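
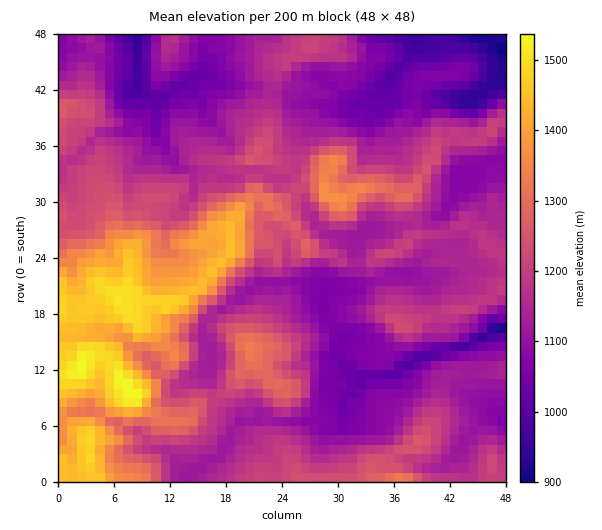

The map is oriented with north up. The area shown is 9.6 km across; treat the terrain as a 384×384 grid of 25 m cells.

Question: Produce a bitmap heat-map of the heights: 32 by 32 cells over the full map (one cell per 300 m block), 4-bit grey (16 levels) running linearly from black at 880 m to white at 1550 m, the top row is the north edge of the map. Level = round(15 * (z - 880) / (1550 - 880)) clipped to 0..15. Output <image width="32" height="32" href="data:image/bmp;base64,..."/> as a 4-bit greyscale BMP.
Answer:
<image width="32" height="32" href="data:image/bmp;base64,Qk12AgAAAAAAAHYAAAAoAAAAIAAAACAAAAABAAQAAAAAAAACAAATCwAAEwsAABAAAAAAAAAAAAAAABEREQAiIiIAMzMzAERERABVVVUAZmZmAHd3dwCIiIgAmZmZAKqqqgC7u7sAzMzMAN3d3QDu7u4A////AN3cuqdVZnd3iIiImZh2Znfd26mHZlVnd4dneIh3ZlZ3vduYdmZmZmd2VWZ3iIZVdr3cqIiYdlZmZlREVWiHZVW7uqqqqYdlVVVEREVXd2VUuqzeuYmHZmeGRERFVmZlVd3N79l3d4eJmERDREVWVVXu3e25dmaJmYdUQzM0VmVW7u7bmadmiqiGVDREM0VVVt7tyqqoZoqphlRERFQzM0TczLzLp2eZmHZUREV3ZlMi3d3e3KlneIdlREVnh3dlQ93d7t3bhmZmZURVZ3dnd2Xd3u7d3cllVVVERFZmVmZ3zN3dzMzbhlVUREVVVVVmZ7vMzbu7zbh4dlZmdlVmZmaqu826q7zaiHmHZXd2ZmZ3iZq7uavMypiIdlVWd2ZmdoiJmZiJvMqIl2d2VmZlZmaIiIiId5q7mYd6qGeHZVZmd4iHiIZ4mqmHm7qZmXVFVneId3d2ZmeHeKqZmYl1RFV3h3ZmVmd3d3erl3d3hlRFdndmVVZmaId3iZZmZ4dmVYdmVURmZWeHZmdmVmZ3d3aHdlREVVVnd2VVVERVZmZ3iIZDQ0VFZmZVVEQzREQzRoh1MjM0RFVmVVRDMzQyISNnZTI0M0RFZlVURDM0RDMhVmRCNVQ0RWd1VVRDM0REIVVVMkZlRFVnd3dlRDIjMyFFZDI2ZURVZnd3ZTMiIiER"/>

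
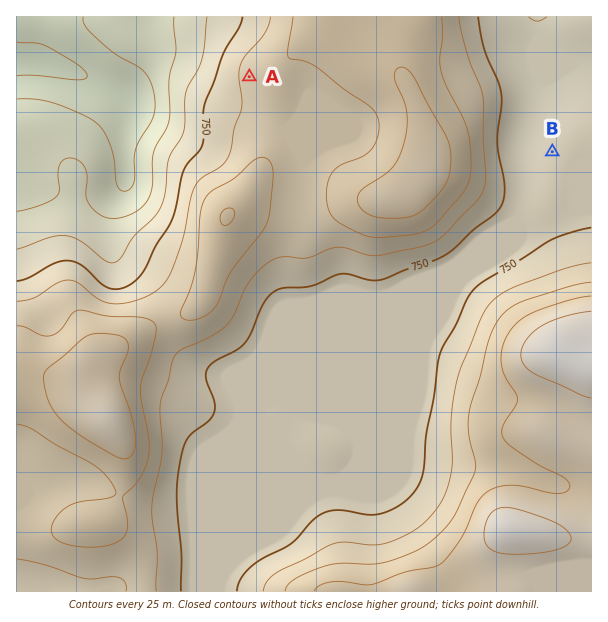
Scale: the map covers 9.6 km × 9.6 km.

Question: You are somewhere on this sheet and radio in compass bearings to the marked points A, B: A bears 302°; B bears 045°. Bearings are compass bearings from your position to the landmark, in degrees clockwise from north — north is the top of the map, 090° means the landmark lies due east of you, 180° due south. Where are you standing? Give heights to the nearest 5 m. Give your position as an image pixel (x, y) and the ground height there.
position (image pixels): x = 482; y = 222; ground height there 750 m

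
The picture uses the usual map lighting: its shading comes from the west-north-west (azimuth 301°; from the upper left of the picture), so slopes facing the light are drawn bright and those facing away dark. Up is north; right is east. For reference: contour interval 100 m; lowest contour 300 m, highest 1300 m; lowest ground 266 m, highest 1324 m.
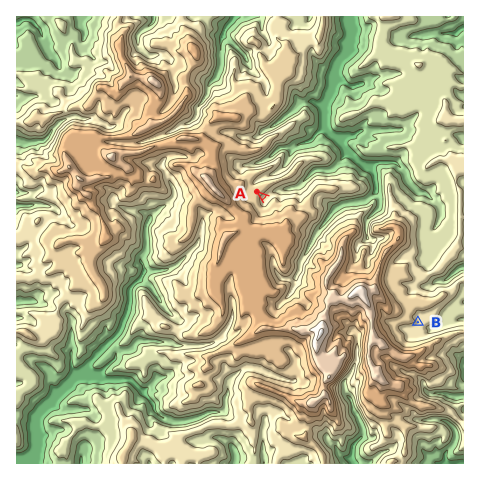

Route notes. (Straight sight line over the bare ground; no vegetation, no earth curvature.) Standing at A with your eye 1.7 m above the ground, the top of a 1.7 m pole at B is out of sight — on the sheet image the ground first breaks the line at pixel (274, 205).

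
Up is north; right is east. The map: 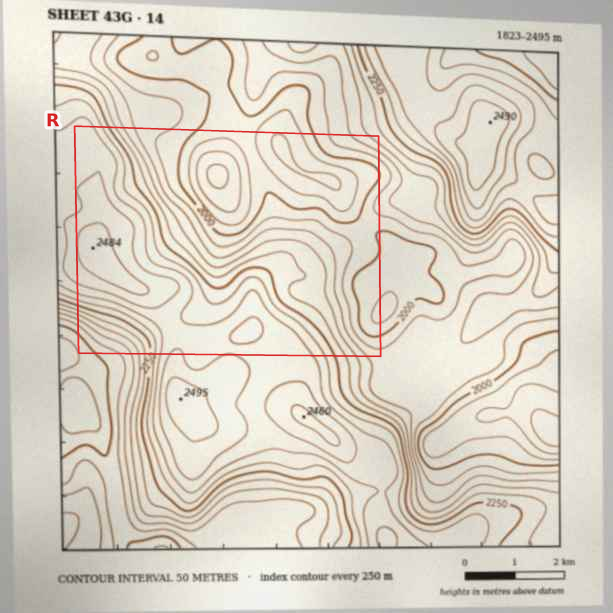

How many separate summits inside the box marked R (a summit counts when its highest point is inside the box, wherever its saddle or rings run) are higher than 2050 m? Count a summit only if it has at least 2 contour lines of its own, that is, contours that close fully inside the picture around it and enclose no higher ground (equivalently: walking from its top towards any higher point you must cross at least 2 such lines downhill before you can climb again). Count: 1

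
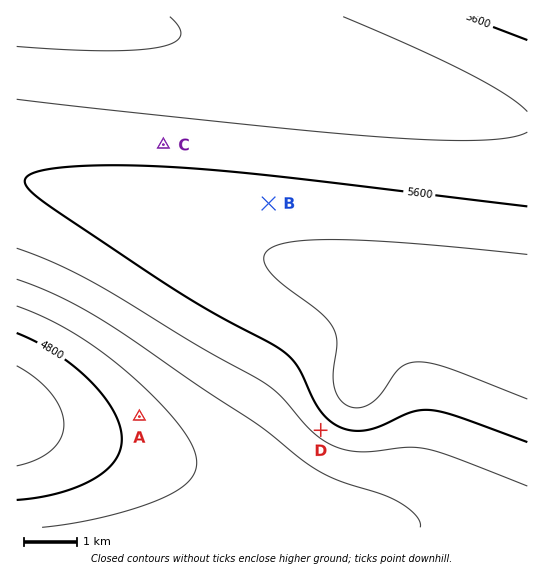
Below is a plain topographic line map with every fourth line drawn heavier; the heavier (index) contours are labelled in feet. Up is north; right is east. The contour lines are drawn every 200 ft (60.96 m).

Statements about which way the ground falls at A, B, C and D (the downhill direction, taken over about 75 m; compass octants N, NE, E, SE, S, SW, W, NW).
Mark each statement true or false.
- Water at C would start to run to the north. true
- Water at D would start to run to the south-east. false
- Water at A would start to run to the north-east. false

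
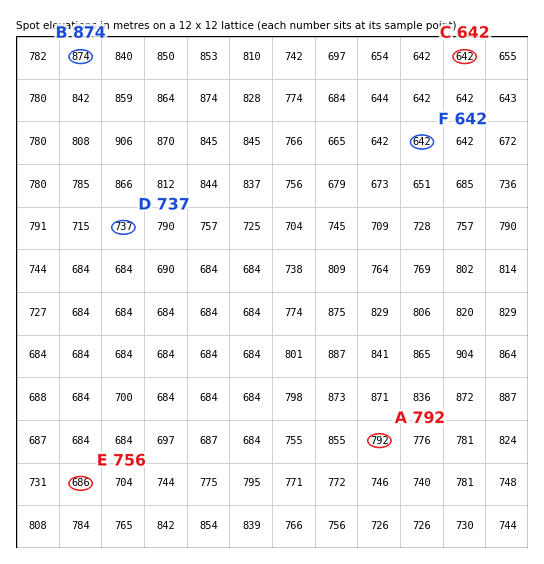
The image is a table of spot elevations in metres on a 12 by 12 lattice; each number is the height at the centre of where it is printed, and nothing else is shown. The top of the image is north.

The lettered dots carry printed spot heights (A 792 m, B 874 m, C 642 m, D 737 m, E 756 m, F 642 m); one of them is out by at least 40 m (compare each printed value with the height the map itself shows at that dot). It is E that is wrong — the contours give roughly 686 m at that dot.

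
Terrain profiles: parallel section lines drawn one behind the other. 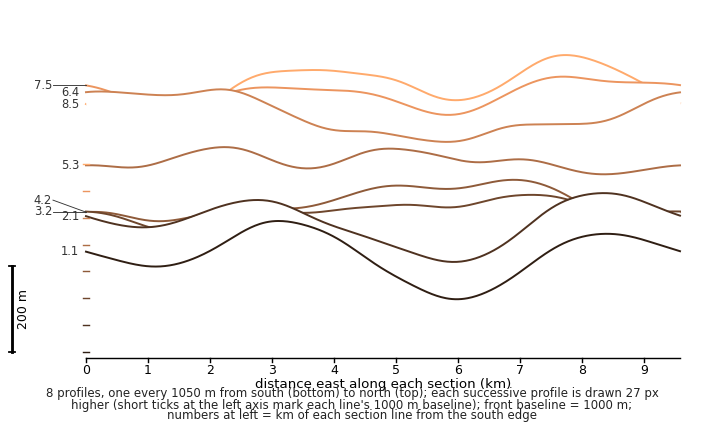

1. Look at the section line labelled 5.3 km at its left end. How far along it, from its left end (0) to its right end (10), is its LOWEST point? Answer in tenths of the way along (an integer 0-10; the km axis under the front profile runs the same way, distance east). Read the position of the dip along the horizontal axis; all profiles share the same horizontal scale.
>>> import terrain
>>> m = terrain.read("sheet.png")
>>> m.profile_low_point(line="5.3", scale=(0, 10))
9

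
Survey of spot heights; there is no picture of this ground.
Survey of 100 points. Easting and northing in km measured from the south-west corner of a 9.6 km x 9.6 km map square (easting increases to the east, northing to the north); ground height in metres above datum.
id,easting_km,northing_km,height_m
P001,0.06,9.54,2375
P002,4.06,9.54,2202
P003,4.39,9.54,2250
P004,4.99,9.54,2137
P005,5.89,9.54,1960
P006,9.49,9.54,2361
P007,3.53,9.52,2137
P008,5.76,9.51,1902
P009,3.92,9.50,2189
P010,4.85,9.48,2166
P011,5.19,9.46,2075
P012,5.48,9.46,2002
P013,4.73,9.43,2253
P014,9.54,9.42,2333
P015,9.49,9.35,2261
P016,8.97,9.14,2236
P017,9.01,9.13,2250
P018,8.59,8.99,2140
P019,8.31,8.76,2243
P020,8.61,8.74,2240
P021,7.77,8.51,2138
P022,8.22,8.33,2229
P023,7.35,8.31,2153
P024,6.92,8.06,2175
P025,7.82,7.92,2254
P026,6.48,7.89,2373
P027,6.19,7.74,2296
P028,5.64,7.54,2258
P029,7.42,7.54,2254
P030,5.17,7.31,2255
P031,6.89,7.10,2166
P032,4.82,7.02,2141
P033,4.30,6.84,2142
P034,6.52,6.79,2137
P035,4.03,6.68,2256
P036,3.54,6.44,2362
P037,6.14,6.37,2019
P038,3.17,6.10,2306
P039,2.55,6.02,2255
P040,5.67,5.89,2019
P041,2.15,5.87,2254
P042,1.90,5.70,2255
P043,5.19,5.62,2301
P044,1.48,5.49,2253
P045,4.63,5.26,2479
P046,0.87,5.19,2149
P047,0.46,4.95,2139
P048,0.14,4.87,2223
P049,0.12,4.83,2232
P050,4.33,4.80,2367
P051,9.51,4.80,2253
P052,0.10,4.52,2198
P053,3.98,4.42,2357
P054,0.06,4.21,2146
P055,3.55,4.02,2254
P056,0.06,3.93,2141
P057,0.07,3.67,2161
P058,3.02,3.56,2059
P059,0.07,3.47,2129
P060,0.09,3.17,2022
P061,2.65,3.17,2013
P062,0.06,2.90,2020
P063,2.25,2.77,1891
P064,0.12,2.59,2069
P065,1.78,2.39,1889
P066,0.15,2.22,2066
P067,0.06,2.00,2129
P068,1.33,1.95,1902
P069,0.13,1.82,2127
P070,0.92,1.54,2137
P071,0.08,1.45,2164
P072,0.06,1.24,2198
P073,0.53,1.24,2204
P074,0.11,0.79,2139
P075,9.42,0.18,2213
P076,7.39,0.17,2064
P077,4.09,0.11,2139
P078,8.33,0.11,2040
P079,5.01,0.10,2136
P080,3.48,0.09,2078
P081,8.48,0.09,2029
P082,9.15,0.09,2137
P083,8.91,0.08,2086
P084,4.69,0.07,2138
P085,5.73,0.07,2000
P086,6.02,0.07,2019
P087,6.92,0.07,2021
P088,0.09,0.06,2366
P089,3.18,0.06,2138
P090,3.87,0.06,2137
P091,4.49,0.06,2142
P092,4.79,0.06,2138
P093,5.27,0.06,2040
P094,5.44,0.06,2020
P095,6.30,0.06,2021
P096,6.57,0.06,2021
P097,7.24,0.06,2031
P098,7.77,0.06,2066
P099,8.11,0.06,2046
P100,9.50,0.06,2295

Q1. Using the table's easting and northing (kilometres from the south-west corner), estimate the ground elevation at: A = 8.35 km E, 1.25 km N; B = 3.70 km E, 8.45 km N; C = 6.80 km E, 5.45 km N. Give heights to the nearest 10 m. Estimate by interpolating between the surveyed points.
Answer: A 2140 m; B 2160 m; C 2020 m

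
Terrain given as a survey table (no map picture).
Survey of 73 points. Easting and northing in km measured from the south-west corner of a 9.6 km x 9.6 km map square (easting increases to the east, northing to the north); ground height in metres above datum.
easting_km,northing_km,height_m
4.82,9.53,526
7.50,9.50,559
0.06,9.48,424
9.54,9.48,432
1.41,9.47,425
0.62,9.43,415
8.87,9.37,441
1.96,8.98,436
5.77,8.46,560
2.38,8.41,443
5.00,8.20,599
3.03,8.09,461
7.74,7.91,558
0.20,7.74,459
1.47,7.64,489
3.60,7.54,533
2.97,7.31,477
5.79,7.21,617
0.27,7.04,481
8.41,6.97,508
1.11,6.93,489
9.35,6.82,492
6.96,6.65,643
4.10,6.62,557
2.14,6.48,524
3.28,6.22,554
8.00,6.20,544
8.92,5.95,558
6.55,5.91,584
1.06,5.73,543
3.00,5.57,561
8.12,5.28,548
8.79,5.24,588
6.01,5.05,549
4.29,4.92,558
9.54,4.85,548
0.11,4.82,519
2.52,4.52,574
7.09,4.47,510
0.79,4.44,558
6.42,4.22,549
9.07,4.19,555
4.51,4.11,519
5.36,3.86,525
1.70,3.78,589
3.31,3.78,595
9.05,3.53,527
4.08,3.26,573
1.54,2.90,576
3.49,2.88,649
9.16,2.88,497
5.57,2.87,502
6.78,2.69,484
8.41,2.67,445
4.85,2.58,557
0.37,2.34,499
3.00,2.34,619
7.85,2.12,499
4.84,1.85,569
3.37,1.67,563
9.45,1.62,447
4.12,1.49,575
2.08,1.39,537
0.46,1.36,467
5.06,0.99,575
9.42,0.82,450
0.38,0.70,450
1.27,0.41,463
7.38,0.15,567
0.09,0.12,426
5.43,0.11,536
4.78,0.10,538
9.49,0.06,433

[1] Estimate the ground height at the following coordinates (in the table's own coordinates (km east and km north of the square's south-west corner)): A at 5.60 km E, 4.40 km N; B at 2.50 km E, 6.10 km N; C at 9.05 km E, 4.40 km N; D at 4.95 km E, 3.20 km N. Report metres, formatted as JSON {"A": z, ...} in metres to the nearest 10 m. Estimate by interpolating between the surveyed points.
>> {"A": 560, "B": 540, "C": 570, "D": 530}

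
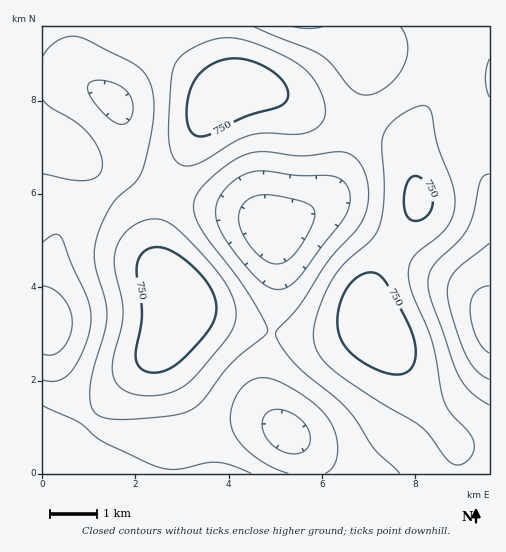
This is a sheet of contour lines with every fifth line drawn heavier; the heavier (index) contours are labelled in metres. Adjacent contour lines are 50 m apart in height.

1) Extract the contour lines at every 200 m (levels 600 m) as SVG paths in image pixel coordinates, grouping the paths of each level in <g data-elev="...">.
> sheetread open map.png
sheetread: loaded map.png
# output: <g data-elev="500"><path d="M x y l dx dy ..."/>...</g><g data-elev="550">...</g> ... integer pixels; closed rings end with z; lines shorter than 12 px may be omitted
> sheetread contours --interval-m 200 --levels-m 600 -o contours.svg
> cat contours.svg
<g data-elev="600"><path d="M288 473l-17-7-17-10-14-13-8-13-2-14 4-16 8-13 12-8 14-1 16 6 26 16 17 16 8 17 3 17-4 15-4 5-5 3"/><path d="M489 379l-12-8-11-17-14-39-5-24 2-10 7-10 33-28"/><path d="M275 289l-10-4-11-10-18-21-13-19-5-10-2-11 0-9 4-9 7-9 9-8 10-5 9-3 13 0 31 5 29 0 12 3 7 6 3 10-1 10-4 12-48 63-12 8z"/><path d="M43 242l11-8 4 0 3 3 11 29 15 31 4 21-1 12-4 14-7 16-7 11-6 6-7 3-8 1-8-1"/><path d="M117 124l-11-9-14-16-5-11 3-6 9-2 12 2 11 5 7 7 4 11-1 11-7 8z"/><path d="M322 27l-13 1-16-1"/></g>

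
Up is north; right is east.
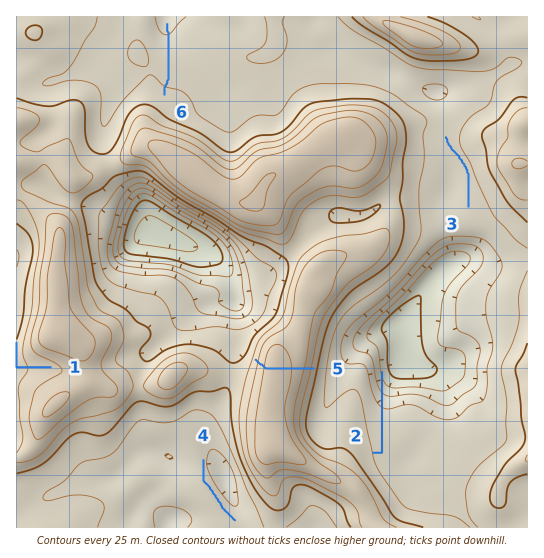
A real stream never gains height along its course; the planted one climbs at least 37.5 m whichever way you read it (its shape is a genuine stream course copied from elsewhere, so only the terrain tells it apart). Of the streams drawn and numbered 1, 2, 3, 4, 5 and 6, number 5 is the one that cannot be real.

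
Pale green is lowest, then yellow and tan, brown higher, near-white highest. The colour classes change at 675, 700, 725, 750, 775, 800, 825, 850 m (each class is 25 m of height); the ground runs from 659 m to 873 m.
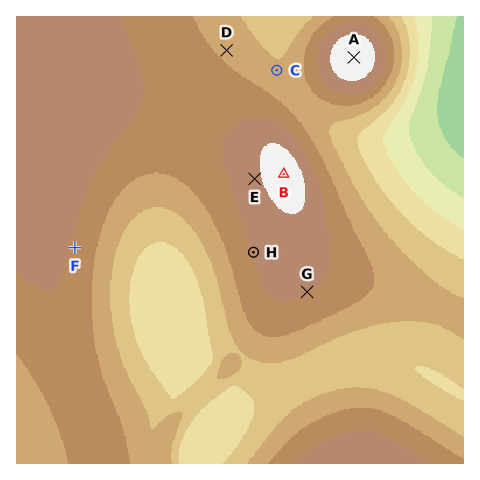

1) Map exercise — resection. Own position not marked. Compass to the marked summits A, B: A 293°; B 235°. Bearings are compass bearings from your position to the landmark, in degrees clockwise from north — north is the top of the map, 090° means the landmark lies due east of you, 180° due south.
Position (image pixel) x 414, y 83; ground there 725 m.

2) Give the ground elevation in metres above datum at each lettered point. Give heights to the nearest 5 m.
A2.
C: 780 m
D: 795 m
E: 845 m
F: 820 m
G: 825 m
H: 825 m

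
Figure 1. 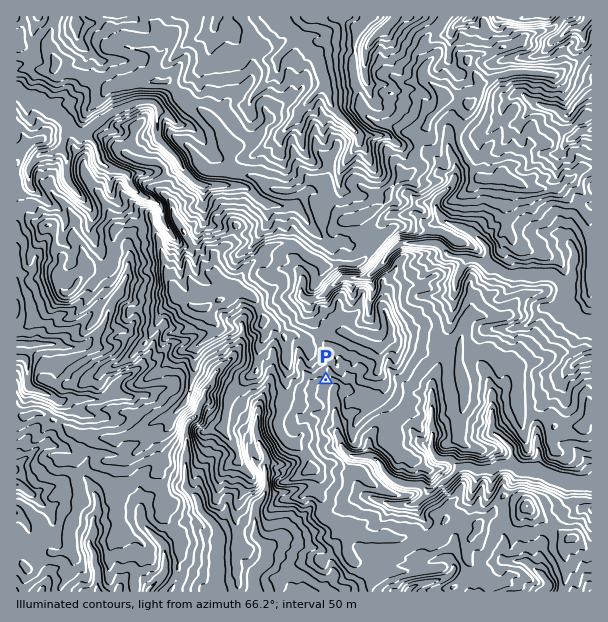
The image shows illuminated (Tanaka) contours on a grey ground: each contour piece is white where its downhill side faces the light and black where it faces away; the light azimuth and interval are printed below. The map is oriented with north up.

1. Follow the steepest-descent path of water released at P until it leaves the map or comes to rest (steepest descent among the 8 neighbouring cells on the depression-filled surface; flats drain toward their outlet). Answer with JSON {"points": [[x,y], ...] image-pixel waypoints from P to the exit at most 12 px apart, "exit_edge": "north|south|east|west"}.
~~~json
{"points": [[326, 380], [333, 392], [336, 404], [336, 416], [338, 428], [341, 440], [347, 452], [359, 456], [371, 456], [381, 465], [390, 477], [402, 483], [414, 485], [426, 489], [438, 485], [450, 477], [462, 467], [474, 468], [486, 470], [498, 465], [510, 465], [522, 470], [534, 470], [546, 474], [558, 479], [570, 482], [582, 483], [591, 483]], "exit_edge": "east"}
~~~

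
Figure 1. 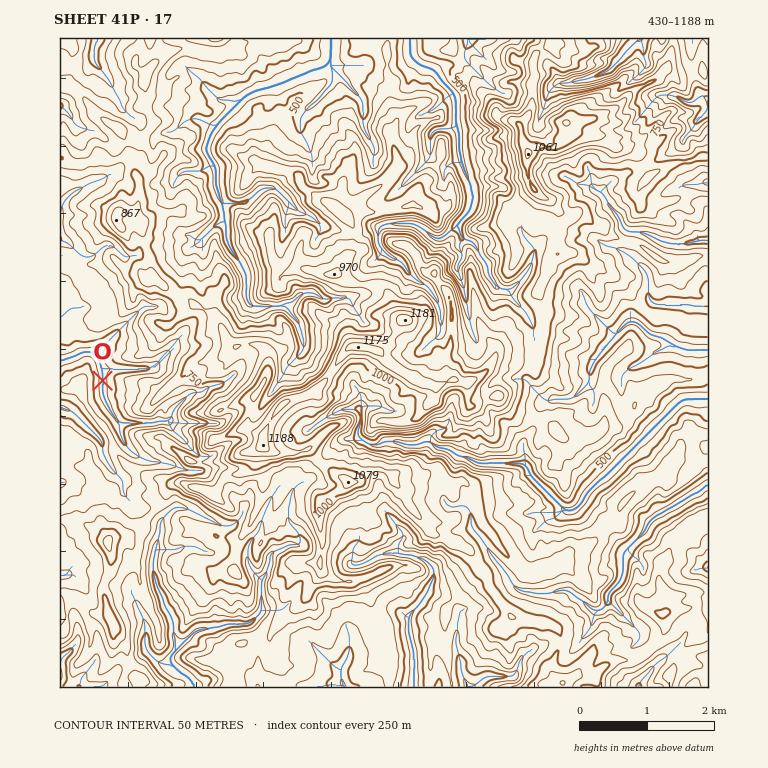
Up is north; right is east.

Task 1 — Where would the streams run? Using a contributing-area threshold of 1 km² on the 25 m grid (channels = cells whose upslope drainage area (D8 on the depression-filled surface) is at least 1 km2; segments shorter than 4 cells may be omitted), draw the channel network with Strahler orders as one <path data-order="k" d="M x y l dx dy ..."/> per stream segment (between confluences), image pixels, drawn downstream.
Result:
<path data-order="1" d="M481 680l-5 5-2 0-1 2-5 0"/><path data-order="2" d="M174 666l5 5 1 0 0 2 2 2 3 0 7 6 2 6"/><path data-order="1" d="M163 665l7 0 2 1 2 0"/><path data-order="1" d="M346 659l0 2-5 7 0 12 2 1 0 4 1 2"/><path data-order="2" d="M175 651l-5 5 0 7 4 3"/><path data-order="1" d="M493 556l2 2 0 2 13 15 4 8 6 7 4 0 1 2 9 0 2 2 16 0 2-2 5 0 2-2 8 0 2 2 2 0 7 7 5 1 10 10 8 0 5-5 0-1 2-2 0-8 12-12 0-2 1-2 0-3 2-2 0-20 22-22 0-2 2-1 0-4 8-8 9-4 3-3 9-3 3-4 2 0 6-5 2 0 3-3 4 0 1-2 2 0 7-7 2 0"/><path data-order="1" d="M380 555l3 0 2-2 15 0 2 2 10 0 2 1 3 0 2 2 3 0 2 2 1 0 9 8 0 10-5 9 0 3-2 2 0 2-7 8 0 2-10 10 0 2-1 1 0 17 1 2 0 5 2 2 0 5 2 1 0 38"/><path data-order="1" d="M285 546l-5 4-3 0-2 1-2 0-3 4 0 8-2 2 0 3-1 2 0 3-2 2 0 2-4 3 0 32-10 10-1 0-2 2-22 0-2 2-3 0-2 1-8 0-2 2-8 0-2 2-3 0-11 10-1 0 0 2-9 8"/><path data-order="1" d="M163 518l-3 5 0 11-2 2 0 5-1 2 0 5-2 2 0 6-2 2 0 17 2 2 0 5 2 1 0 4 6 12 0 5 2 1 2 5 3 4 0 2 2 1 0 4 2 1 0 14 1 2 0 13"/><path data-order="1" d="M94 433l-22-22-1 0-2-2-5 0-2-1-2 0 0-2"/><path data-order="1" d="M177 406l-3 3 0 2-2 2 0 5-3 3-12 0-2 2-35 0-9-10-3-9-4-5 0-3-1-2 0-24-2-1 0-2"/><path data-order="1" d="M361 406l0 17-2 2 0 3-1 2 0 6 3 4 2 0 7 5 10 0 3-4 15 0 2 2 3 0 2 2 14 0 5-4 6 0 6 6 1 0 2 1 7 0 1 2 4 0 5 5 2 0 1 2 7 0 12 6 45 0 5 6 0 3 2 2 0 1 36 36 6 0 2-2 2 0 7-7 3-8 15-15 2 0 78-78 1 0 2-2 24 0"/><path data-order="1" d="M589 382l0-12 4-5 1-5 12-13 0-2 9-8 0-2 13-14 7 0 2 2 1 0 12 12 4 0 1 2 5 0 7 5 5 1 4 4 8 2 2 1 22 0"/><path data-order="1" d="M130 369l-27 0-2-2"/><path data-order="2" d="M101 367l0-3-2-2-1-5-6-5-10 0-8 5-3 0-2 2-4 0-1 1-4 0"/><path data-order="1" d="M304 338l-2-1 0-5-2-2-1-9-9-8-1-5-2 0-2-2-3 0"/><path data-order="2" d="M282 306l-31 0-3-3 0-2-2-1 0-26-3-5-3-8-6-5 0-2-3-4 0-1-3-5 0-4-2-1 0-16-2-1"/><path data-order="1" d="M654 303l1 2 36 0 1 1 16 0"/><path data-order="1" d="M309 293l-5 0-2 1-2 0-8 9-7 0-3 3"/><path data-order="1" d="M507 289l-6 0-1-1-2 0-5-5 0-2-5-7 0-8-2 0 0-4-7-6 0-4-1-2-2-5-5-5-5 0-5-3"/><path data-order="1" d="M419 281l-2 0-10-10-2-5-5-5-10-4-10-10 0-2-2-1 0-15 3-4 4 0 2-2 27 0 1 2 5 2 4 3 1 0 7 7 2 0 2 2 5 0 1-2 2 0 8-8 2 0 4-4"/><path data-order="1" d="M202 239l16-16 1 0 2-1 3 0"/><path data-order="2" d="M461 237l0-3-2-2 0-3-1-2 0-2"/><path data-order="2" d="M458 225l1-2 0-1 10-10 0-2 2-2 0-5 2-2 0-8-2-2 0-6-3-5 0-4-4-5 0-3-1-2 0-3-2-2 0-7-2-2 0-20-1-1 0-6-2-1 0-26-2-1 0-4-13-13 0-2-4-3 0-2-3-3-15-5-9-9 0-17"/><path data-order="2" d="M224 222l0-10-1-2 0-7"/><path data-order="2" d="M223 203l-4-5 0-5-1-2 0-3-2-2 0-18-10-17 0-4 1-1 0-4 2-1 0-4 2-1 1-5 6-6 0-1 28-29 9-3 1-2 12-2 2-1 3 0 2-2 3 0 2-2 3 0 9-5 3 0 5-3 4 0 8-5 5 0 2-2 3 0 5-3 4-5"/><path data-order="1" d="M289 201l-14-13-12 0-2 2-1 0-10 10-2 0-5 3-20 0"/><path data-order="1" d="M596 190l2 1 3 0 2 2 0 2 3 3 2 5 2 2 0 2 8 8 0 2 3 5 0 3 2 2 0 2 5 3 14 0 1 2 4 0 15 8 5 0 2 2 18 0 2-2 7 0 1-2 11 0"/><path data-order="1" d="M305 110l17-15 0-2 10-10 0-13-1-2 0-2"/><path data-order="1" d="M701 95l2 0 1 2 4 0"/><path data-order="1" d="M354 92l-5-5 0-2-18-19"/><path data-order="1" d="M589 78l19-7 15-15 0-2 14-13 1 0 2-2"/><path data-order="2" d="M331 66l0-6"/><path data-order="1" d="M94 61l0-15 2-2 2-5"/><path data-order="3" d="M331 60l0-21"/>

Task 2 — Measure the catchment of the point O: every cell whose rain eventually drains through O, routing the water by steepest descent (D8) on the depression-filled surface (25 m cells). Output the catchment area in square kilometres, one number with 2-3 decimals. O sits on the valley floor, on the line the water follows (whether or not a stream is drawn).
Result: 3.704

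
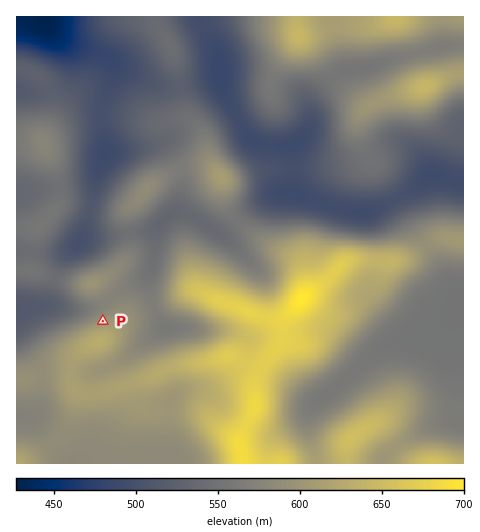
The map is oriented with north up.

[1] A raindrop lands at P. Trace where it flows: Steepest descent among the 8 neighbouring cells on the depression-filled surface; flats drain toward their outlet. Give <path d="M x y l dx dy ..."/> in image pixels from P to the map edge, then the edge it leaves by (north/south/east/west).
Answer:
<path d="M103 321l0-2-9-10-31 0-7-2-37 0-2 1"/>
exit: west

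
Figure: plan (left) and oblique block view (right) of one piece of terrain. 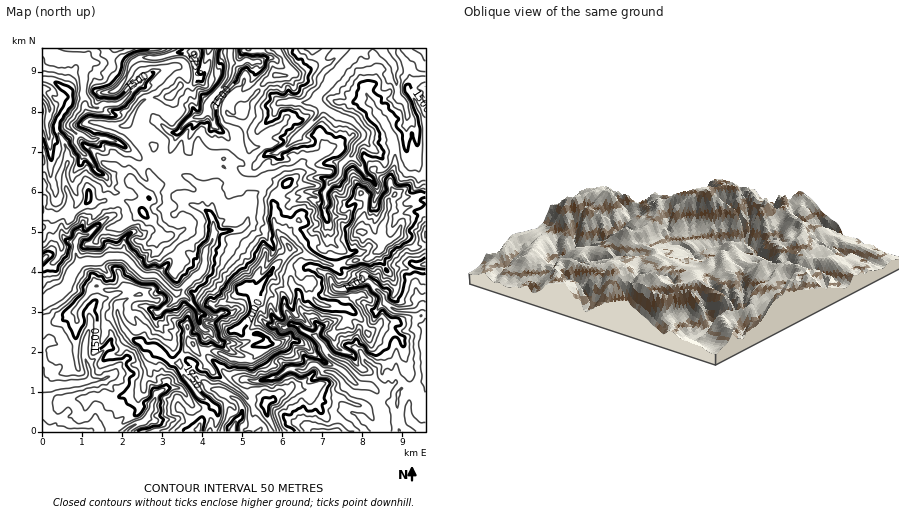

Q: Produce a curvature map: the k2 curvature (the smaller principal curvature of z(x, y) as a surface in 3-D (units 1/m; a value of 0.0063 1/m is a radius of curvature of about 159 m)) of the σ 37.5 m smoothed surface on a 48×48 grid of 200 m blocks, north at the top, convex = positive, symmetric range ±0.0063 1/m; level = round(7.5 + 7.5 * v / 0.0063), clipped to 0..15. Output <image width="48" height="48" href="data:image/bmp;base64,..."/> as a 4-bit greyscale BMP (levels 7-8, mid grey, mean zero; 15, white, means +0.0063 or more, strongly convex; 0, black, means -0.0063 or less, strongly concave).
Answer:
<image width="48" height="48" href="data:image/bmp;base64,Qk32BAAAAAAAAHYAAAAoAAAAMAAAADAAAAABAAQAAAAAAIAEAAATCwAAEwsAABAAAAAAAAAAAAAAABEREQAiIiIAMzMzAERERABVVVUAZmZmAHd3dwCIiIgAmZmZAKqqqgC7u7sAzMzMAN3d3QDu7u4A////AHZVVVZ3IWZleHlFUWeEaFZVVEaHdnZ3ZndniFd3dQIzJGdVdgVldkRWaHd2V2Z2V2dleFd3ZoFXl2ZXdFRnY1ZYZmZFdmZ1eGeGeGd3d2FWiCRXZhVoWFdYZ3V4dmeFeHh3h3d3d3cHhSh2QTdmd3ZYdmdUVmaGaFVVVndXZ4NAEHYiNnZ4WHhnh1RGd1V3d2ZlQzNWZ3VjV3I3ZTEAAXlTSFJ0NGZXdmZ3lGdVVGdWViVZJFZ1cwEEMBczc3ZXhldnglh0VmZWeDVyN3aGVDZwCEEmJFdXdmh3cUOINHd3RUc0hSR4ZGcWYQZ0J3dXdmdmcYQlVXeGRnZnI2h4eHJIUIQgV3dIdlZ2cYgmZ4V1RoYwIjNHhnSHBXRih3ZYZXdncmc3dWZUVTQCenR4dDYACHZxl2dEVmdnhUdXZXc0WJB1hngiEAA2ADdzU4Z3VXd3dFdoR4cXZXAAAmZyFyZCVlRncYVmWVZ3dVdoYzEwRkB5RBR1FgYWiIeHIiASNGZWh0RHdnaYFQeFZnWIRxZGZndTSQd2ZWZlRndkV4Y1EXZ1Vod3U1VHVCBXggR3V2ZVaIZlh2dQdBdWR4lXR2R5hwYQAHV2R2dVVoYWVhEWl0FlZWZUdVZYYUllJVhUV3hkVVN6YkZRiHUnZ2R0V1ZTJnVVRkVWRCd2RDIzJEhzWGYXd2ZXB2ZXd2Z3hlVURUOGFmVFRnOGVlcXd3VnJVhmVXMiJ4VkhoRzGYZHKWh3ZnYzZ3dnBXdmZEZ1VHd1Z3cXAFV4BBZ4hniAd3ZjR2Z1hEV3dXWHdVc2JgWIcWRmZ4dxUzRWR2ZEQ0dphIR1VGdJUnA2d2h2Z3iBZ4R1dnaGYFNHZHZHdWZlVWZUd4ZWZ4clh3ZmZ1aHcGcnUmZUVWRXN3d2d2ZmdkR1h3dmh1NlMFZjYHhVZoNWN2V1VWhmd3d2d3dmdlVDUJNYgGaFZ2J1WHZHd3V2d4d3d3Z1ZodUcGNogDVXJmNzeHYniFZ3d3d3d4d4ZpdDIQRnIHk1VVV0SBBWd1h2d3d3d2VXd3d3aJCGBzdVZmRoFgmHd2d3h3dndnhGZmZlMiBgWEVmd2RnUGZndWd2d2Z3h2dyImd3d3cFhjd1d0RXB3OGBniHV1h3d2h3cgeGaIhDU2dzZiR2EQABd3eISEh3dXdnZUFDaGhiR3dzVhZSFHd3Z3dzEkhlFndWeGYGl1h0NXd0RhhAiYh3hndFkDaAh2dzV3ZweFZDd3dTRyZyJ3UjZ3dneDAiiHh4RJhnFkNGeHiCVkR3BRE0Z2d2ZzgGhohlU3ZmU1Z3d3ZxdQdnM1QxB4dodlcRh2d3YhE0V4Z3iFQzdFRoQoiJIXZndlJgKHaHRkhmRWZ3dVgIZld3U2VXcwZmaDZ3A1VXZkVXZWZ3iGYXZHdnVWVld1BnZUh1cHkneIh2ZmZnd2VWZ2ZmdmZldmY0ZkVkcVhCdVdndlVnd4VXdWd2ZlVmaGd1RFc2QTAAIXVmZXVXZmNndmZmZmdkQiIiRnonQniFeFVEZ0dWZ1Z2Zg=="/>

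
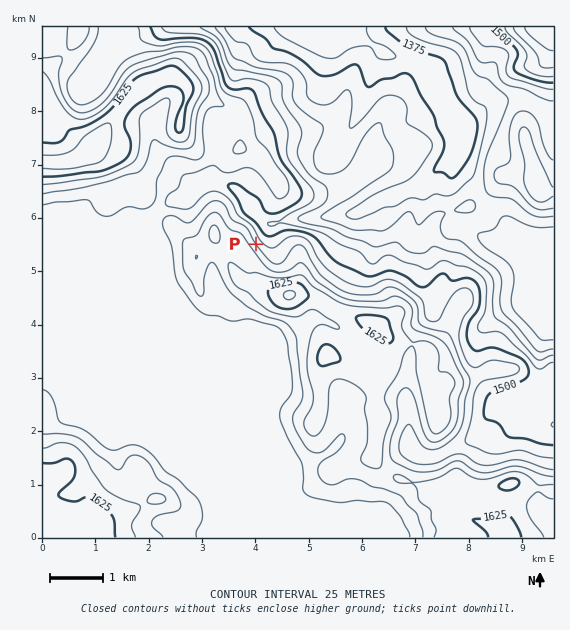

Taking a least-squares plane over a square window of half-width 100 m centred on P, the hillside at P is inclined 13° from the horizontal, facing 55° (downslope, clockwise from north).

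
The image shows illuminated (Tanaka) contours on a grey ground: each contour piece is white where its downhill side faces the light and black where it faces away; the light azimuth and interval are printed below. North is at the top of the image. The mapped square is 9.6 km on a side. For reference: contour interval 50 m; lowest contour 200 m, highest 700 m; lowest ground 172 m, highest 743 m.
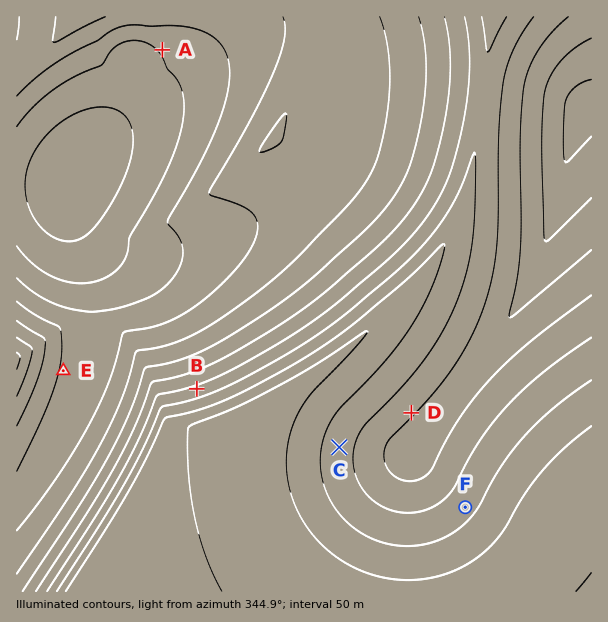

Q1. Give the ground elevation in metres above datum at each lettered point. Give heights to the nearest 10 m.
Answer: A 260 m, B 560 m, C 620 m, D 560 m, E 340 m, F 630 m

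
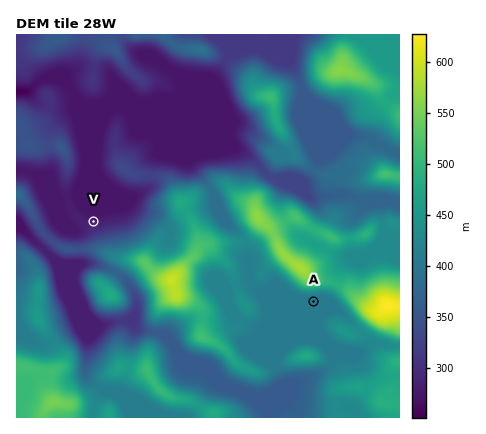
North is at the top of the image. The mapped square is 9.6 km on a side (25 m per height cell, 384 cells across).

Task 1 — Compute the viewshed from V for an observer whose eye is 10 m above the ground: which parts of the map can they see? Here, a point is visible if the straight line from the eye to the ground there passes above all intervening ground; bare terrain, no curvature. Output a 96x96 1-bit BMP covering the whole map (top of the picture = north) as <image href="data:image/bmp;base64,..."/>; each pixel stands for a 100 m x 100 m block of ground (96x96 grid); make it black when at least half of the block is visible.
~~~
<image width="96" height="96" href="data:image/bmp;base64,Qk2+BAAAAAAAAD4AAAAoAAAAYAAAAGAAAAABAAEAAAAAAIAEAAATCwAAEwsAAAIAAAAAAAAA////AAAAAAAAAAAAAAAAAAAAAAAAAAAAAAAAAAAAAAAAAAAAAAAAAAAAAAAAAAAAAAAAAAAAAAAAAAAAAAAAAAAAAAAAAAAAAAAAAAAAAAAAAAAAAAAAAAAAAAAAAAAAAAAAAAAAAAAAAAAAAAAAAAAAAAAAAAAAAAAAAAAAAAAAAAAAAAAAAAAAAAAAAAAAAAAAAAAAAAAAAAAAAAAAAAAAAAAAAAAAAAAAAAAAAAAAAAAAAAAAAAAAAAAAAAAAAAAAAAAAAAAAAAAAAAAAAAAAAAAAAAAAAAAAAAAAAAAAAAAAAAAAAAAAAAAAAAAAAAAAAAAAAAAAAAAAAAAAAAAAAAAAAAAAAAAAAAAAAAAAAAAAAAAAAAAAAAAAAAAAAAAAAAAAAAAAAAAAAAAAAAAAAAAAAAAAAAAAAAAAAAAAAAAAAAAAAAAAAAAAAAAAAAAAAAAAAAAAAAAAAAAAAAAAAAAAAAAAAAAAAAAAAAAAAAAAAAAAAAAAAAACAAAAAAAAAAAAAAACAAAAAAAAAAAAAAAGAAAAAAAAAAAAAAAEAAAAAAAAAAAAAAAAAAAAAAAAAAAAAAAAAAAAAAAAAAAAAAAAAAAAAAAAAAAAAAAEAAAAAAAAAAAAAAAIAAAOAAAAAAAAAAAYAAA/AAAAAAAAAAAwAAH/gBAAAAAAAABAD4//gBgAAAAAAAAAP///wBgAAAAAAAAAf///wBgAAAAAAAAA/H//4BgAAAAAAAAB8D//8BgAAAAAAAAD8D//8DAAAAAAAAAH8P////AAAAAAAAAH4f///+AAAAAAAAAP4////4AAAAAAAAAP4////4AAAAAAAAAfx////4AAAAAAAAAf5////wAAAAAAAAB/7////wAAAAAAAAB/7////wAAAAAAAAB/3////wAAAAAAAAB/3////gAAAAAAAAA/n////gAAAAAAAAAfD////AAAAAAAAAAfD//+eAAAAAAAAAAeD//wAAAAAAAAAAD+D//gAAAAAAAAAAD/D/+AAAAAAAAAAAD/H/8AAAAAAAAAAAD///4AAAAAAAAAAAD///4AAAAAAAAAAAAPgf8AAAAAAAAAAAAAAf8AAAAAAAAAAAAAAfwAAAAAAAAAAAAAAfwAAAAAAAAAAAAAA/wAAAAAAAAAAAAAA/wAAAAAAAAAAAAAA/wAAAAAAYAAAAAAAf4AAAAAA4AAAAAAA/4AAAAAA4AAAAAAA/4AAAAAB4AAAAAAA/4AAAAAH4AAAAAAB/4AAAAAP4AAAAAAB/4AAAAAfwAAAAAAD/8AAAAAfgAAAAAAA/8AAAAA8AAAAAAAA/8AAAAA4AAAAAAAA/wAAAAA4AAAAAAABgAAAAAAQAAAAAAABACAAAAAAAABAAAADAH4AAAAAAABAAAAHgPwAAAAAAAAAAAAPg/gAAAAAAAAAAAAfx/gAAAAAAAAAAAB///AAAAAAAAAAAAB//+AAAAAAAAAAAAD//8AAAAAAAAAAAAA//AAAAAAAAAAAAAAf+AGAAAAAAAAAAAAPgAPgAAAAAAAAAA="/>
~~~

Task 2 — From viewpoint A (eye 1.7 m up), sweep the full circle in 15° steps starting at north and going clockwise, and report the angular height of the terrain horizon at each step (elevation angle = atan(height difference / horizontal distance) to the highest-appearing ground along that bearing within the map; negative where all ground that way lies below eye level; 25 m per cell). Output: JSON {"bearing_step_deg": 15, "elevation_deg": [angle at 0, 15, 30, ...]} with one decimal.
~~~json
{"bearing_step_deg": 15, "elevation_deg": [14.2, 11.9, 9.5, 7.5, 6.4, 7.1, 7.4, 7.1, 1.2, 2.4, 1.4, 1.2, 2.6, 2.5, -0.0, 1.2, 1.7, 2.0, 2.8, 2.6, 1.9, 6.0, 12.0, 15.0]}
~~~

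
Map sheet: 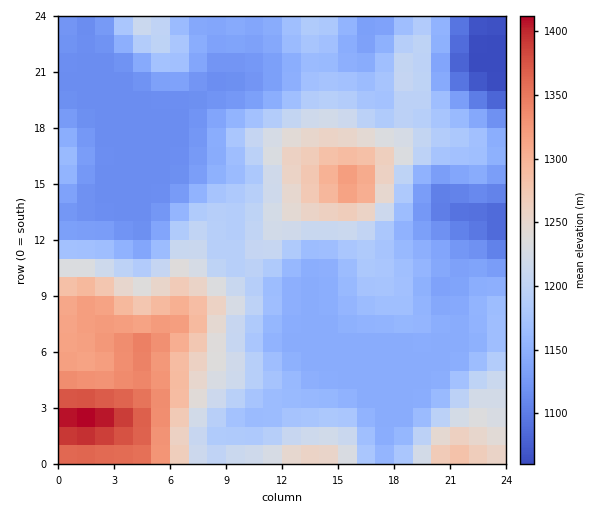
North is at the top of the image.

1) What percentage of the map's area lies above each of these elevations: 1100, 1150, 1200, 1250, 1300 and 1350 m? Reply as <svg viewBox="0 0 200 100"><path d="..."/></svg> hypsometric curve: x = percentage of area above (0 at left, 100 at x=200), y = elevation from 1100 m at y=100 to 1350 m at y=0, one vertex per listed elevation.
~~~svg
<svg viewBox="0 0 200 100"><path d="M193 100l-68-20-59-20-30-20-15-20-14-20"/></svg>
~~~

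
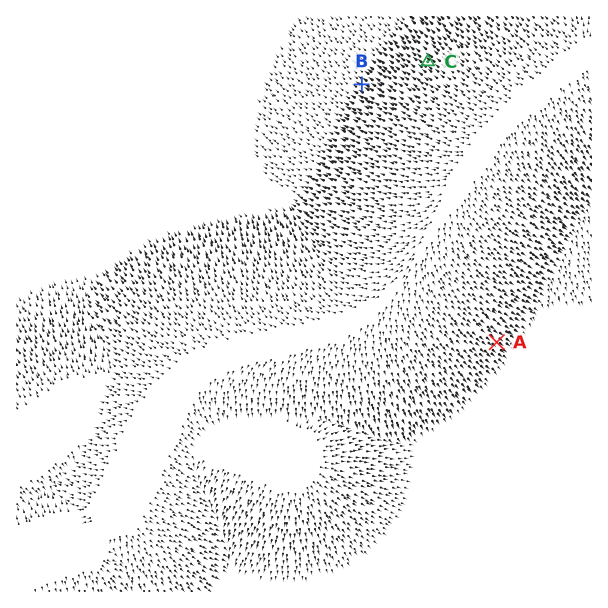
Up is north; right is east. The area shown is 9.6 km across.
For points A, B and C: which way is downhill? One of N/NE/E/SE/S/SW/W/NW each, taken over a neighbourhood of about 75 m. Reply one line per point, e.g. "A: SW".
A: SE
B: NW
C: NW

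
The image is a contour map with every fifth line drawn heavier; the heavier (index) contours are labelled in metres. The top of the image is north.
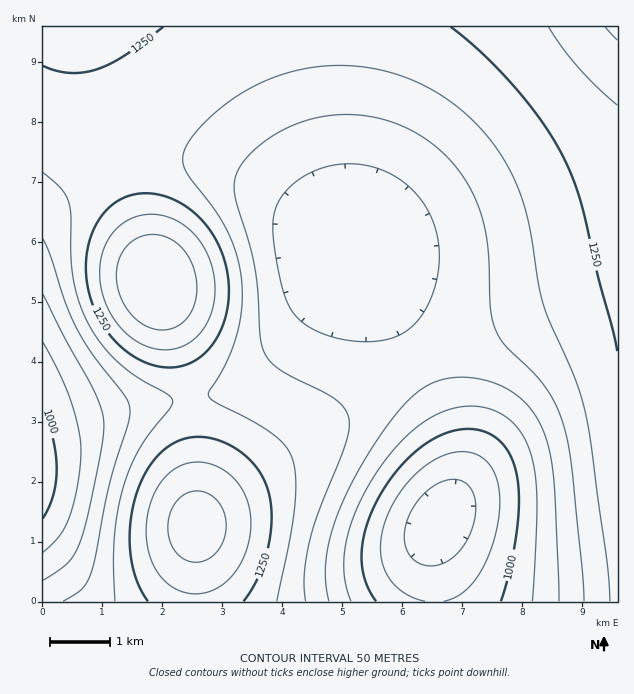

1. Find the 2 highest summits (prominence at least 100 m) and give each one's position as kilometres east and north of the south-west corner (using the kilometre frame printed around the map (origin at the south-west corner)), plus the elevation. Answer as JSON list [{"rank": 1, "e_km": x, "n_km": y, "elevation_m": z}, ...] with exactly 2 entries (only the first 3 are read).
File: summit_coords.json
[{"rank": 1, "e_km": 1.81, "n_km": 5.44, "elevation_m": 1388}, {"rank": 2, "e_km": 2.56, "n_km": 1.26, "elevation_m": 1375}]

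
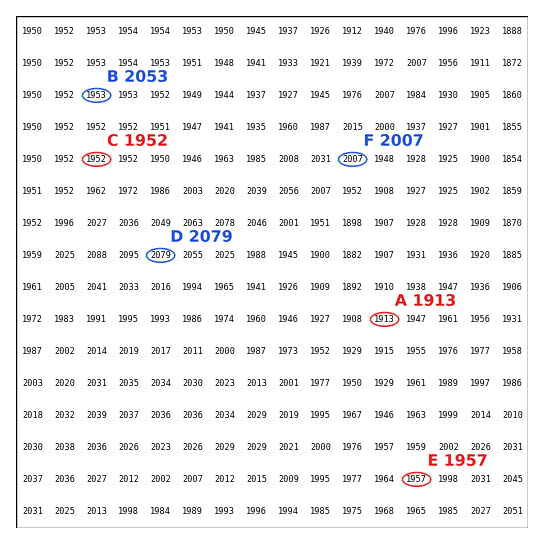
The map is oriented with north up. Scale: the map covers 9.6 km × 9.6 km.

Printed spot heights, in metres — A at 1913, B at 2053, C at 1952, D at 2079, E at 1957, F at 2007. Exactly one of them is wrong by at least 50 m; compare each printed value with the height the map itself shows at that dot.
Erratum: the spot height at B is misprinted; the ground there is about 1953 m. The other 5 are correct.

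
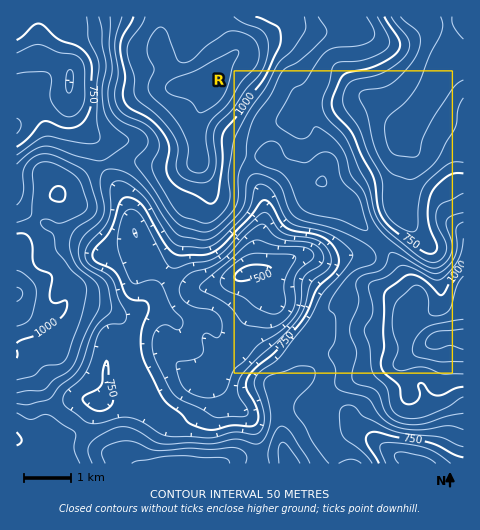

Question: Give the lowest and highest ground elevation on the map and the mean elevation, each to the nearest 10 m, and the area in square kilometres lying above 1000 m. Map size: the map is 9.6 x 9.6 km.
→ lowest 490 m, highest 1200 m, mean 840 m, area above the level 14.1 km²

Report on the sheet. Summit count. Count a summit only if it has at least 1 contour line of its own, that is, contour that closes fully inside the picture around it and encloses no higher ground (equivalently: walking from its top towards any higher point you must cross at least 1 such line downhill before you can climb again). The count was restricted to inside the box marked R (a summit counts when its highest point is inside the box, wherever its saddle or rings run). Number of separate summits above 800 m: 1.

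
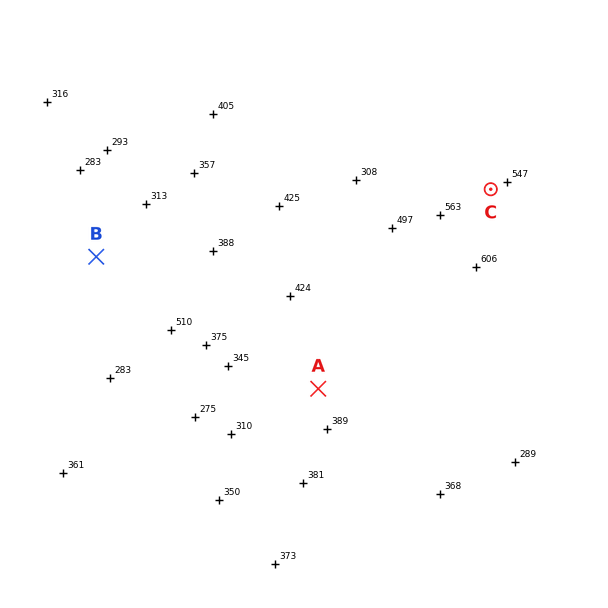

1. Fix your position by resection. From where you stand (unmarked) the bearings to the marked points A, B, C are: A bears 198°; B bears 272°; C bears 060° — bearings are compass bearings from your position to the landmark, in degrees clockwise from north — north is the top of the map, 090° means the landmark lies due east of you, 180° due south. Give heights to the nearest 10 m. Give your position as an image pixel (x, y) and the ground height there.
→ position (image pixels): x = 358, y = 266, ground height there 490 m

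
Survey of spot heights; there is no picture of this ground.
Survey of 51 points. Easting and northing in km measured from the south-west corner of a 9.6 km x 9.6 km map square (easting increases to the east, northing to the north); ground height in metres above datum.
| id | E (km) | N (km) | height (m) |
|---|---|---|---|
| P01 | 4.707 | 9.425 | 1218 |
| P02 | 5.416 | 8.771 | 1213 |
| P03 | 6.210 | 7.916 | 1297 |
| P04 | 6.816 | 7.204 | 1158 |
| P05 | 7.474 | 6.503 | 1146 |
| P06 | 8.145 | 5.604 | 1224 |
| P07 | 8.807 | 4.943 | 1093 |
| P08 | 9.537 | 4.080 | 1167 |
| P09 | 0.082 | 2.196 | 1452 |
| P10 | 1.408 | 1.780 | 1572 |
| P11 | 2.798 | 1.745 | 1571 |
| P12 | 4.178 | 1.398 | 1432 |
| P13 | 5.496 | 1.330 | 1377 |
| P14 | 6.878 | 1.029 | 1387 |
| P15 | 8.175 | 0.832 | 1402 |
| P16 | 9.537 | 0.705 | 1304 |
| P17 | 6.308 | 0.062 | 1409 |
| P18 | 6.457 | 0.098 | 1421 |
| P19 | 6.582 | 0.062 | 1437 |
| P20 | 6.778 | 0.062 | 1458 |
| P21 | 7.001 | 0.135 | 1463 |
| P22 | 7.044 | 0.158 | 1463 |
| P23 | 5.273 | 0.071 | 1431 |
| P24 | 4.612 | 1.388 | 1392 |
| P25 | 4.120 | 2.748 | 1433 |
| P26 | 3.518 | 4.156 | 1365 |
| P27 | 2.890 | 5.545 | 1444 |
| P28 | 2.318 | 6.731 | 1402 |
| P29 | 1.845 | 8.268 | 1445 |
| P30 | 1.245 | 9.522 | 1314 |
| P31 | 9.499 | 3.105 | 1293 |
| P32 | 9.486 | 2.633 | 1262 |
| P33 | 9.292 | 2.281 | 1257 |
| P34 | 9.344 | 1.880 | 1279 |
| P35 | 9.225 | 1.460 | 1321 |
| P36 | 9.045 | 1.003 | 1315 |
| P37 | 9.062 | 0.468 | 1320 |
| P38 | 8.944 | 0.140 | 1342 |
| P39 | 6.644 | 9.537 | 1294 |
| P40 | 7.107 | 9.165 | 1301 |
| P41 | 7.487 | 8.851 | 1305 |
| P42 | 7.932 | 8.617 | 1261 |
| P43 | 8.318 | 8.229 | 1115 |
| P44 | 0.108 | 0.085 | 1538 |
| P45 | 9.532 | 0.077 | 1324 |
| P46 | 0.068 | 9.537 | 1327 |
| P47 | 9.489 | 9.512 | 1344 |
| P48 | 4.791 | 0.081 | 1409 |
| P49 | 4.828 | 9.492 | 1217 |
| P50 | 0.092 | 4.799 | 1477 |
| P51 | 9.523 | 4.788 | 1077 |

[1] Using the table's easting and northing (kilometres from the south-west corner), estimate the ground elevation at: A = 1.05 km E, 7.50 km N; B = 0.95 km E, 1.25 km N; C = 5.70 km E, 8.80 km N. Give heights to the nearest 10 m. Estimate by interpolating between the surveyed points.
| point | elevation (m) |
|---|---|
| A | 1420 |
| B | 1560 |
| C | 1210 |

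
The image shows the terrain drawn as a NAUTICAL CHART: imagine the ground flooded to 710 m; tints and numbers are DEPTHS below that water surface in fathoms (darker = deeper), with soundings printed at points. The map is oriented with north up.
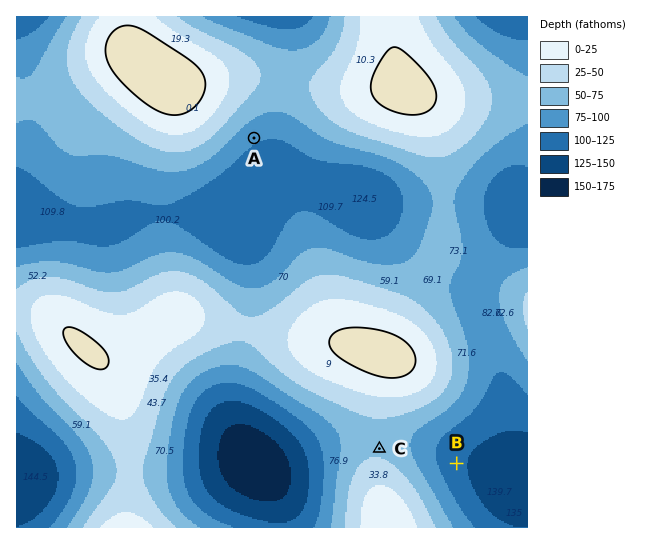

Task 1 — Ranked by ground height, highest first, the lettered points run C A B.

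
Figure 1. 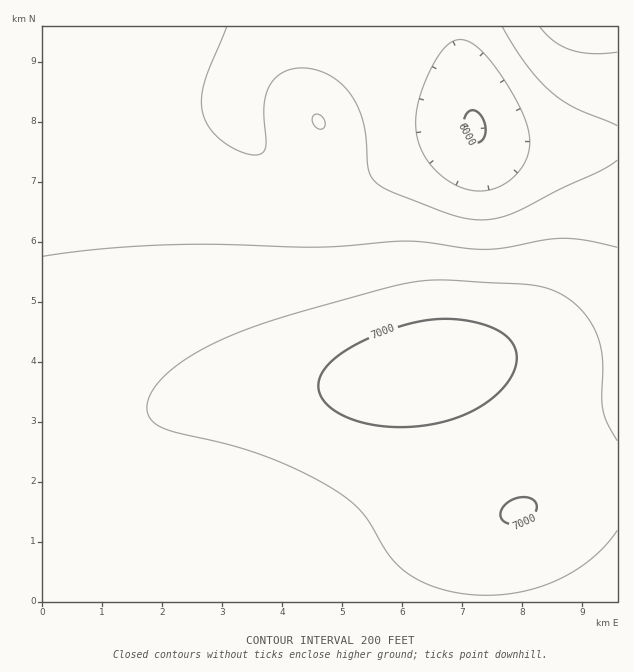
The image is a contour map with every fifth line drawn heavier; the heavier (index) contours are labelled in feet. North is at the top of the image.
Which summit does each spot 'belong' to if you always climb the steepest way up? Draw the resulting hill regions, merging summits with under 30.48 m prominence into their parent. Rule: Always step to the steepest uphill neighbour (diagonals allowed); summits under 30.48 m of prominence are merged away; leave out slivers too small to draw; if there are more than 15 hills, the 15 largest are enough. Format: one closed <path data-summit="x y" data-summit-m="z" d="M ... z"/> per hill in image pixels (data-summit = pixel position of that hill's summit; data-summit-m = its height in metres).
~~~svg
<path data-summit="424 370" data-summit-m="2173" d="M284 26l-242 1 0 574 575 1 1-458-11-1-21 3-69-2-30-6-6-2-6-8-8 4-48 16-40 24-27 12-27 2-24-6-20-10-20-19-17-27-4-18 3-24 7-16 12-17z"/><path data-summit="319 121" data-summit-m="2014" d="M350 26l-64 0-30 31-12 21-2 10 0 27 13 29 26 26 20 10 15 5 21 1 19-4 23-10 40-24 55-19 0-6-4-11-10-8-20-9-33-11-22-13-19-19z"/><path data-summit="592 27" data-summit-m="2036" d="M617 26l-159 0 0 14 18 90 11 8 30 6 69 2 31-3z"/>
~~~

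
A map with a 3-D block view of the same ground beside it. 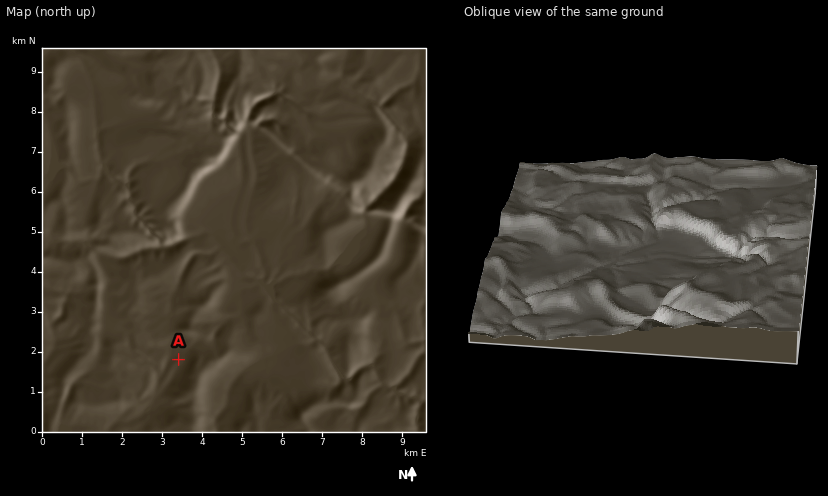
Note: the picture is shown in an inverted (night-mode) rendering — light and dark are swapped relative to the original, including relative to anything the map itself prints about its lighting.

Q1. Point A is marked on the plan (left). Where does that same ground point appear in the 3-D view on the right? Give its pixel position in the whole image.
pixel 561 216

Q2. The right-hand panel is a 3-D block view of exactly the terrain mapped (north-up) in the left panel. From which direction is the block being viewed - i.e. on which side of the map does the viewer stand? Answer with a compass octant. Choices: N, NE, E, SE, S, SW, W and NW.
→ E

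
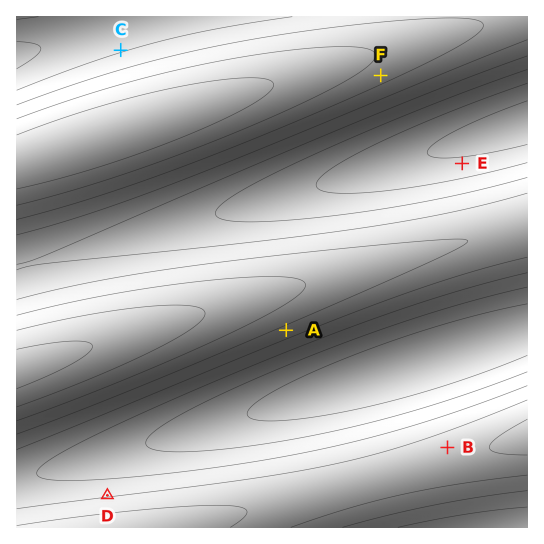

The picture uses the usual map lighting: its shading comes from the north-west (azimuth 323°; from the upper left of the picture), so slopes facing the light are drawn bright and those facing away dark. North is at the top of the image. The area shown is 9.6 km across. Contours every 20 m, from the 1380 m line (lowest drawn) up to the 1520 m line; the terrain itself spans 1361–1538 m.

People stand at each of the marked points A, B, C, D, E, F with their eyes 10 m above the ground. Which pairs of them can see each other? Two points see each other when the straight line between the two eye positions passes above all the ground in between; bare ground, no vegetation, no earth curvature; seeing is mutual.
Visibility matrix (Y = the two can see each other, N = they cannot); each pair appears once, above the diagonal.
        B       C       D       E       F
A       Y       N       Y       N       N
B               N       Y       N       Y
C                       N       N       N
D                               N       N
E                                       Y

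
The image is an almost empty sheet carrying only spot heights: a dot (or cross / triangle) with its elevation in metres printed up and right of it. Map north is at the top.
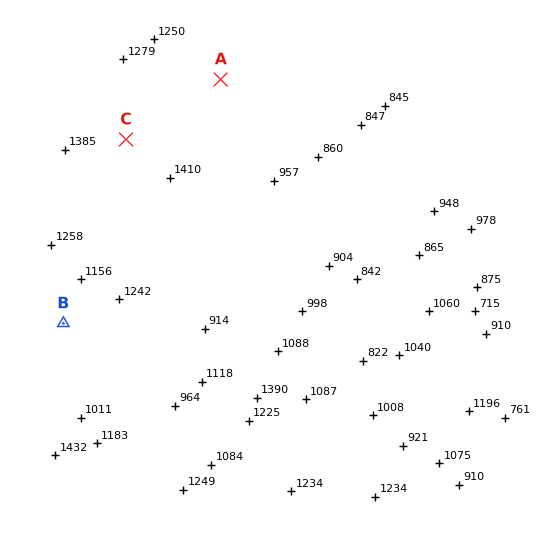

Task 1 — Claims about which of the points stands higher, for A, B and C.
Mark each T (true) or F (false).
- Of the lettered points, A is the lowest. T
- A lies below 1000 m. T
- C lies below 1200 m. F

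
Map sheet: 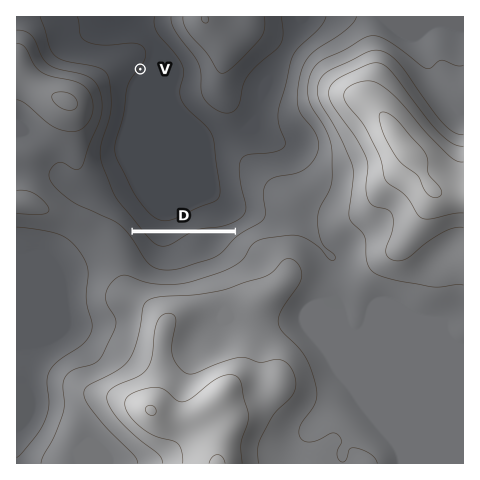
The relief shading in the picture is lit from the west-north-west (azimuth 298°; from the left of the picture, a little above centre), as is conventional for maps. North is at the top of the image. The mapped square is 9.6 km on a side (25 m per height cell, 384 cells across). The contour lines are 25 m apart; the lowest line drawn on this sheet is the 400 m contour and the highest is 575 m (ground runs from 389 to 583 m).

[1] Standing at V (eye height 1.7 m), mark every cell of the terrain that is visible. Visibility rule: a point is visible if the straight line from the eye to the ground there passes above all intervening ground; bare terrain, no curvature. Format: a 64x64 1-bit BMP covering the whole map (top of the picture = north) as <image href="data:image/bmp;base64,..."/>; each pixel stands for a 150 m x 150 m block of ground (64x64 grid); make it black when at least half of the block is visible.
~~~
<image width="64" height="64" href="data:image/bmp;base64,Qk0+AgAAAAAAAD4AAAAoAAAAQAAAAEAAAAABAAEAAAAAAAACAAATCwAAEwsAAAIAAAAAAAAA////AAAAAAAAAAAAAAAAAAAAAAAAAAAAAAAAAAAAAAAAAAAAAAAAAAAAAAAAAAAAAAAAAAAAAAAAAAAAAAAAAAAAAAAAAAAAAAB4AAAAAAAAAfgQAAAAAAAP8BwAAAAAAAPwHgAAAAAAAAAPAAAAAAAAAAeAAAAAAAAAAAAAAAAAAAAAAAAAAAAAAAAAAAAAAAAAAAAAAAAAAAAAAAAAAAAAAAAAAAAAAAAYAAAAAAAAAB4AAAAAAAAAP4AAAAAAAAB/8AAAAAAAAf//4AAAAAAD///4AAAAAAH///wAAAAAAf///gAAAAAB///+AAAAAAH///8AOAAAAf///wA8AAAD////gB4AAAf///+ABgAAD////wAAAAA////+BgAAAf////wHgAAAf////AfAAAAf///+D+AAAB////+P4AAAD//////wAAAf//////gAAB///////AAAP//////+AAA////8A/4AAD////AB/AAAH///wAH8AAAf//8AAfwAAA///AAD+AAAH//4AAP4AAAf/+AAB/AAAD//8AAP4AAAP//wAA+AAAB///AAHwAAAP//8AAPAAAA///4AA+AABj///gAAIAAOA//+AAAAABwAH/4AAAAAGAAH/gAAAAAQAAP+AAAAAAAAA/wAAAAAAAAD+AAAAAAAAAPwAAAAAAAAA/AAAAAAA=="/>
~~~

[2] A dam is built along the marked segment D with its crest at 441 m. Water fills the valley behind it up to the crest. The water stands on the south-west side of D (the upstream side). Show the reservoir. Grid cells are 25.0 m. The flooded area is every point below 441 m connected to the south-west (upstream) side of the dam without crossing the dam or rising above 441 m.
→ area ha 84.1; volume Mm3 8.12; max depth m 29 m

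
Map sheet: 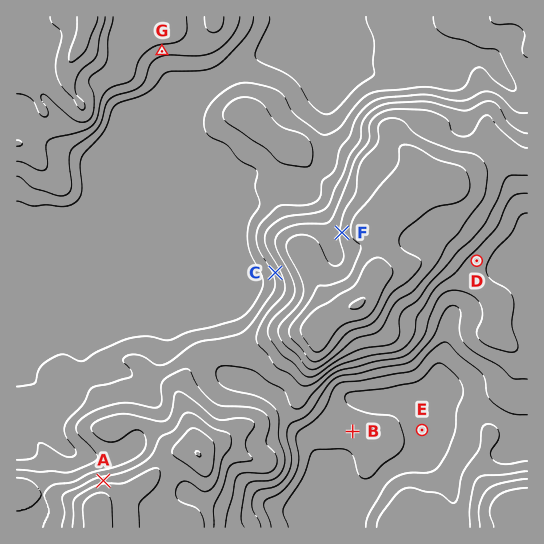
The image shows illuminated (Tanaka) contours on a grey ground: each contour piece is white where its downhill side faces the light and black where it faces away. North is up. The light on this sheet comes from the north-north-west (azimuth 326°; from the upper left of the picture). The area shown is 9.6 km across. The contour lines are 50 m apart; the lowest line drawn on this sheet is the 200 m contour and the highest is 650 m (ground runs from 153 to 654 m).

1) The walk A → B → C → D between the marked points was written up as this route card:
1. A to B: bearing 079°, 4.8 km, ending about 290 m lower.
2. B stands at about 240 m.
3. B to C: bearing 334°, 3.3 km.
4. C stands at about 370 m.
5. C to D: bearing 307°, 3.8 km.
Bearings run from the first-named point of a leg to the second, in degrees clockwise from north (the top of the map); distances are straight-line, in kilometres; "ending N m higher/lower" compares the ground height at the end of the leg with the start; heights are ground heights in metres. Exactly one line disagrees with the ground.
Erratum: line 5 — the bearing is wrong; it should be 087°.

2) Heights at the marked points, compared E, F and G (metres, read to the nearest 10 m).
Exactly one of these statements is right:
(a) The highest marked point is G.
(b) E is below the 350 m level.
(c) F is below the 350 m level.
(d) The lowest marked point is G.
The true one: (b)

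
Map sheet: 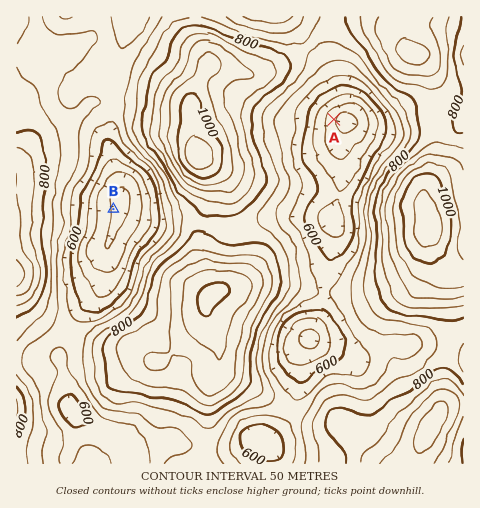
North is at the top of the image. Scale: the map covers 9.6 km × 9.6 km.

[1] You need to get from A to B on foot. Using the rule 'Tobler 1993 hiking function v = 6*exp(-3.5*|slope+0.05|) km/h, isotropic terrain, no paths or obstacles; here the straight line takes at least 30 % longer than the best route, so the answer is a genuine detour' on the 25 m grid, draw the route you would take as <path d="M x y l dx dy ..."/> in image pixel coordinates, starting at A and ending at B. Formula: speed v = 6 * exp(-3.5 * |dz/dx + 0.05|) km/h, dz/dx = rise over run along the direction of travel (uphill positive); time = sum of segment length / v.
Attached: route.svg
<path d="M334 119l-37 38-11 21-15 15-42 21-23 0-5 2-30 0-5 2-12-5-2 1-29 0-10-5"/>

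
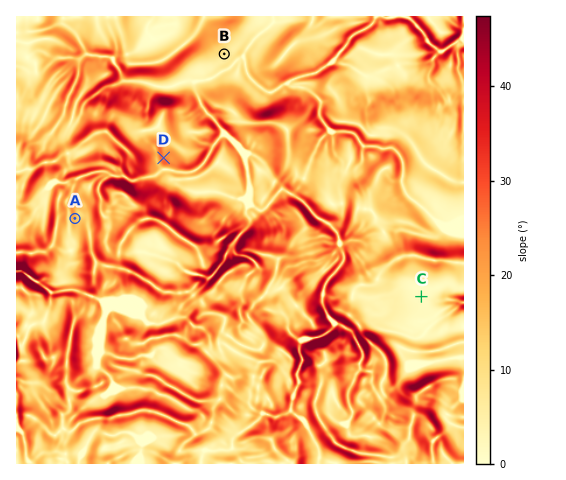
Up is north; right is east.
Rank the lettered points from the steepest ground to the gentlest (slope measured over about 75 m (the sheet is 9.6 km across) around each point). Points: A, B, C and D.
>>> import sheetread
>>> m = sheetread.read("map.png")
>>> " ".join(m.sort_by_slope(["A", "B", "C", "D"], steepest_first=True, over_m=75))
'D A B C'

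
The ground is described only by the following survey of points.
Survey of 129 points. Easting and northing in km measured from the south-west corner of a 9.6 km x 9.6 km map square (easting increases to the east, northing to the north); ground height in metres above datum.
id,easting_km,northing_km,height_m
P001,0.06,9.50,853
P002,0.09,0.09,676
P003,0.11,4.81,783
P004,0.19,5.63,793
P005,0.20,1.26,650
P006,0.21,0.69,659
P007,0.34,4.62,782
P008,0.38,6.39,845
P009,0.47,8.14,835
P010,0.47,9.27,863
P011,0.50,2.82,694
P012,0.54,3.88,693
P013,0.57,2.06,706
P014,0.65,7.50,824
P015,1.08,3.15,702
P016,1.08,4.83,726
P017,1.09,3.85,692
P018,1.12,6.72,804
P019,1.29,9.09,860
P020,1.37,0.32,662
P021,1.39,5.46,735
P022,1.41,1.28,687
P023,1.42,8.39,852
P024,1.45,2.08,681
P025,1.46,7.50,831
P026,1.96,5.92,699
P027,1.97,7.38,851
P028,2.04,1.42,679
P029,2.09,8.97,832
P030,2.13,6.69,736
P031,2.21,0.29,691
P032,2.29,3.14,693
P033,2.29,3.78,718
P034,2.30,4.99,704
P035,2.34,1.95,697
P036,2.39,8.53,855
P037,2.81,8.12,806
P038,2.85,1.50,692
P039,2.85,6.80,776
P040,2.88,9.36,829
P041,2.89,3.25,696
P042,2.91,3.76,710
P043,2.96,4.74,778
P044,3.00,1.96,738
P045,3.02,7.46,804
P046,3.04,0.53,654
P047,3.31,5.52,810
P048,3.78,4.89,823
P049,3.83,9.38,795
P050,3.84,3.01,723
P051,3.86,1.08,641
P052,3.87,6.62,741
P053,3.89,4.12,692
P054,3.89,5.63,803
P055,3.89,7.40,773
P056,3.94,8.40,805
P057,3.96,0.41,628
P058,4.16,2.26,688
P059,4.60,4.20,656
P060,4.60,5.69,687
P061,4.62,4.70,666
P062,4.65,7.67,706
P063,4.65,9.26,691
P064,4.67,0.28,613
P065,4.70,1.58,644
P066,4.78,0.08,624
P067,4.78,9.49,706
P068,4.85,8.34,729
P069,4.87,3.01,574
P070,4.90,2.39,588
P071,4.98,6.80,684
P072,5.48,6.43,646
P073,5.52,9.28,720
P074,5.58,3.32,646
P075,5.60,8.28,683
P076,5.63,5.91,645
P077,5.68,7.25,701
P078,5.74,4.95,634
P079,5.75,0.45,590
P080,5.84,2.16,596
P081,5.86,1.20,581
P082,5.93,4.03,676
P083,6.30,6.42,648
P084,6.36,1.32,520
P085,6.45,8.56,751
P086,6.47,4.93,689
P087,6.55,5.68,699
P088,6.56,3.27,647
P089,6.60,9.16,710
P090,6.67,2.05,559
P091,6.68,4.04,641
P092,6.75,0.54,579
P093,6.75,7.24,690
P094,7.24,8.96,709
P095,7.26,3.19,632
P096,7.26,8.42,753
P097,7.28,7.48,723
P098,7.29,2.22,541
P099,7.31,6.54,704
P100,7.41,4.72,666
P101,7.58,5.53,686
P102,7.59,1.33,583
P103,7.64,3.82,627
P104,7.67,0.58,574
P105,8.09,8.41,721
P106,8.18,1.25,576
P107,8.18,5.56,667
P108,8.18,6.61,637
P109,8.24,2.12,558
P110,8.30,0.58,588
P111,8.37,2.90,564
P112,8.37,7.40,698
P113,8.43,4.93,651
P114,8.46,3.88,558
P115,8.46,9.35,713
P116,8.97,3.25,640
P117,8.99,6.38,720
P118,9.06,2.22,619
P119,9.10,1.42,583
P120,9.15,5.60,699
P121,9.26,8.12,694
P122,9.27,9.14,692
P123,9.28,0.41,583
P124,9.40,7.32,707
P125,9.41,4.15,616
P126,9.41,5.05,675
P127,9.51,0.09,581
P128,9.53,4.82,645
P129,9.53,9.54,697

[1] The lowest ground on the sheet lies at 505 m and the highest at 880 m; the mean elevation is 690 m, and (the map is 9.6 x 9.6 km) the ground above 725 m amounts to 25.4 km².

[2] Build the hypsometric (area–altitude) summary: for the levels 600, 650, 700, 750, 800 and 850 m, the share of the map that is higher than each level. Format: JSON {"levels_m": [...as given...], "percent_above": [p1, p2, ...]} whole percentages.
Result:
{"levels_m": [600, 650, 700, 750, 800, 850], "percent_above": [85, 72, 44, 20, 12, 3]}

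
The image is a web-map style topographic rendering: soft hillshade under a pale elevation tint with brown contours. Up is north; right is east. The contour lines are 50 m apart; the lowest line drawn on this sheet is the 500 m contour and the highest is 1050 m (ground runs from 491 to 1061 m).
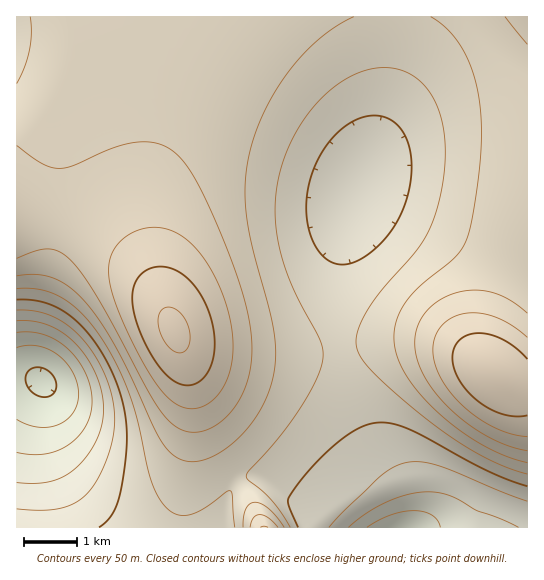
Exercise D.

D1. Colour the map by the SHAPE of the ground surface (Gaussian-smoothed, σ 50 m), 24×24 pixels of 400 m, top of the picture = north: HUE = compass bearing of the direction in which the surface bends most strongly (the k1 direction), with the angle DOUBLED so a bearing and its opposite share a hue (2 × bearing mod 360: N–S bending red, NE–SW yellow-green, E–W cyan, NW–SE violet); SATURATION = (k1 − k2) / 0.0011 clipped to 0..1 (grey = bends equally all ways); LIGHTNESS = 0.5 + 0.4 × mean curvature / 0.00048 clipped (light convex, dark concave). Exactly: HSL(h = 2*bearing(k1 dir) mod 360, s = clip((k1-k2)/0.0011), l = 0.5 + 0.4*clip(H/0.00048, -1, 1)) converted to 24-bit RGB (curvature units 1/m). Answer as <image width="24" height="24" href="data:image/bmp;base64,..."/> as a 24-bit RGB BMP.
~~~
<image width="24" height="24" href="data:image/bmp;base64,Qk32BgAAAAAAADYAAAAoAAAAGAAAABgAAAABABgAAAAAAMAGAAATCwAAEwsAAAAAAAAAAAAAfnp/gHSBg26Bh2x+i2x5j29xkHxyjoV0iop0REZ5BbLV4P/MoAQ6bCJluH6gwHqxjWiZVnF6RXReRn1Mc5BVl4tfe2NZfWdUe3h8e3F/gGuDiWqFj22AlHF3ln10k4h1jo11WXyBE9xo9vEiXREyf3t2gX56o3ydtX/Aj3S1ZXOgYYuNZ4Nmg2tZfVhOhGxTdnh9cm6Bd2mGhmiLk2uImXB6nXtzmop0k5B0fopyUpFFgmM/fnlzfH57f357f317g3p9j3eWiW+eg2WRf1prf05Sh2NZkoxpcX6Cam6EbWOGgGKKk2SFnWdxpHpto45xmphzg490dId1dYN8eIB+e39/fn1+f3x9gHh7f3B4f2ByflFpgU9liWFpk459iqSLbIOEY2p/Z1p8fVV/i1dxn1xdq4ForJxynaJ3gZV3dIt9c4aEdoCDeXyCfXuBgXqCgnSAgmZ9glZ5hVF5jGSBlYeRk62glbSpZ3l2XFpsY0tnbUdhgU5anmhZsJZttLF8m6qBfpp9do+IcYWKc3yGdnmFfHmEgXeFhG2FhF6GhVSJiV+QiYKYlq6klbenkKmhZWRbV0dSVDtMYEJPe1ZUn4hmtbN+r7uMmrCMg52Ld4+Rb36McHeIc3WHenWHf3KIgGeJfVuMe1ySfnSbkqWpm7WolqyikrKoXEtHTztEUDxJX1FWfn1olqR8qLyQqsCZmbCUiJuUd4WRbnaMbXKJcXGId3KIe26KeGSNc16SbmecgpCll7GvnrWunLazmriwXEZKVkRUUk1fX3J2cZiEiLOMn8KZpr6emqqXipSVd3uObXCKbG+Ib2+IdHCJdWuLcGWPZ2SWcYCfhaOplLGpmbKnmK6hkp+PZ1ZrU1NyVm2EXpeedLChi7ydmL+ZorWanKGUjYiPfHeKcG6HbW6Gbm+Gb26IbmuKaWiOa3aVdpKcgqOaiKeQj6SIm5t+k3NpX2aLWHKZWIuoZaqxdraph7ebkrOQn6mQm5aKjoGGg3eHdXGEbm+DbnGEbXCFbG6HbHKKcIGOd5KNeph9iZp3mJZuknlhi15YYnyoXoStYpavaqqvda2ggKmOj6WGnp+Fl4uAjnp8hXeBeXSAcXJ/bnOAbXKCbHKDbneEdIKFd4h6hI1zkY5rkH1jjGxfiGNgZoCtZISqaJCmbp+hdZ2Qe5p/jZl+mJV8lIV5jXl3hXd6fnd+dHZ8b3Z9bHR+bHR+b3Z+dnx9f4F3iINyjH5tjXZqi3FsiHFyZ3SiaXmbboaVcpKSdZCCe5B4i5J4k413kYN2jXt1hnh2f3h4d3l6cHh7bHV7a3N6bnR6dXd5fnp3hnt1i3p0jHp1inp5iHx+a2iSbnCMc36IdoeFd4h7fop3iYx3jol2j4J1jH11iHt2gnt4ent4cnl5bHV4anN4bHN4cnR4e3h4g3p4iX16i358ioB+iICAd2qHd3KDeHuBeYJ/eYR5f4Z4iIl4i4Z3jIF3jH53iX13hXx4fnt4dXh4bnV3anN2anJ2cHV3d3l5gH16hoB8iYJ+ioN/iIOBfm2CfHaAe3x/fIB9fIJ7gIR6hoZ6iIN5ioF5i395in55h315gXt5eXd3cHV3a3J2anN2bXZ3dHl4fH55hIN7iIV9iYV/iISAgnKBf3l/fX1/fYB+foF9gYJ8hIN8hoJ7iYB7in97i356iXx6hHp5fXh6c3R5bXJ3anN3bHd4cXt4d353gIN6hod8iIh+iIZ/k3aFgHx/fn9/foB+f4B+gYF+g4F9hYF9h4B8iX98in58inx7h3p8gXl9eXV8cHJ6bXR5bXh6cHx6dX94e4N5goZ7hoh9h4d/mXmAi35/f39/f4B/f4B/gYF+goB+g4B+hn9+iH99in19inx+iXt/hXmAfneAdHN9b3R8bnl9cH59dIF7eIR5foZ7god9hId+lHx4loJ9gYB/f4B/gIB/gIB/gYB/goB/hH9+hn5+iH5/in2AiXyBh3qDg3iEeXWBc3WAcXl/cn+AdIJ+d4R8eoZ6f4Z8goZ+kIV3lol8iIN/f4B/gIB/gIB/gYB/gn9/g39/hX9/h36AiX6BiX2DiHyFhXqGfXiEdXaCdHqCdH+CdoOCeIR/eoV9foV8hH52i411k5B7jIl/gIB/gIB/gIB/gIB/gX9/gn9/hH+AhX+Ah36CiH6DiH2Gh3uHgHqGeniFd3qEdn+Ed4OEeYWCeoR+gHRzg3RwgIx0i5F6iox+gIB/gIB/gIB/gH9/gH9/gX+Agn+AhH+BhX+Ch36Dh32FhnyHgnuHfXqGeXqFeX6FeYKFeoSEfnN+gHB2hXNy"/>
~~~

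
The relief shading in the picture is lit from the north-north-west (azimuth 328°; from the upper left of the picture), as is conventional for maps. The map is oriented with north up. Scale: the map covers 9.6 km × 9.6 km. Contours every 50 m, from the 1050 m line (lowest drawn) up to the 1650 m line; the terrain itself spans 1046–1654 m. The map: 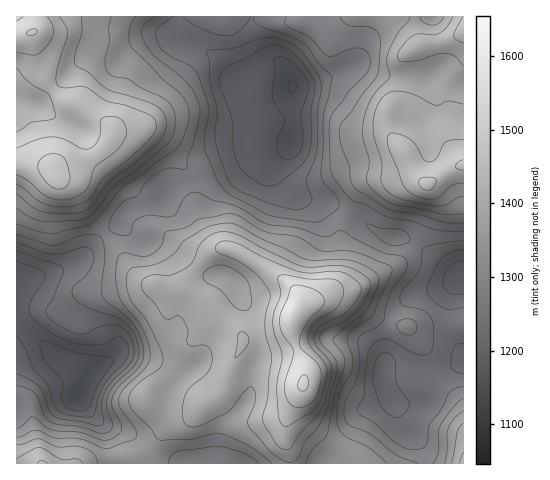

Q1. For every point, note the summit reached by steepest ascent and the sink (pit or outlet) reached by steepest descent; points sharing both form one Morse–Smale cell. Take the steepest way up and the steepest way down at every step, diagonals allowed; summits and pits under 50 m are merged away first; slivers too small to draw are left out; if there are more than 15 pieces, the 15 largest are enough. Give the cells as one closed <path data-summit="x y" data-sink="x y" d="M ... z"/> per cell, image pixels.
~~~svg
<path data-summit="304 384" data-sink="292 87" d="M290 146l-37 6-10 10-12 6-56 18-7 4-8 10-31 11-8 11-15 13 26 36 8 9 26 9 19-1 22 14 11 12-28 30-12 26-30 23-1 9 6 6 16 6 16 1 8-2 11-11 12-6 20 21 6 4 10 1 32-6 13-17-11 25 0 18 4 21 68 1-16-15-29-21-8-8-4-9 0-15 4-24-13-36 0-18 4-9 5-5 15-4 22-20 4-15 0-38 6-14-22-11-31-4-15-15-4-11z"/><path data-summit="53 173" data-sink="292 87" d="M162 36l-10 1-15 7-17 14-26-2-10 3-46 46-22-6 0 65 18 0 15 4 8 11 13 5 8 9 10 21 17 20 11-7 13-16 31-11 8-10 63-22 12-6 10-10 34-5 5-8 0-55-5-14-7-6-11 0-34 14-19-21-7-5z"/><path data-summit="427 183" data-sink="292 87" d="M376 16l-124 1 0 15 8 20 6 6 10 2 7 6 9 18 0 55-15 29-1 7 4 8 15 15 31 4 22 10 11-22 11-8 42-7 16 9 21-14 15-5-1-80-10-4-12-8-7 0-7 5-41-2-24-10-8 0 5-6 2-11 11-20z"/><path data-summit="304 384" data-sink="81 397" d="M105 234l-12 11-9 13-10 8-27 9-29 6-2 2 0 31 9 13 29 27 27 10 12 7-13 28 24 28 3 10 2 21 17-2 11 2 14-9 16-22 20-7 9-7 0-3-11 5-9 0-18-5-11-8 0-6 7-9 18-11 6-6 12-26 28-30-11-12-22-14-19 1-26-9-8-9z"/><path data-summit="304 384" data-sink="388 392" d="M342 295l-9 0-19 7-10 1-10 11-3 9 1 13 13 36-4 24 1 18 11 14 47 36 65 0 1-9-5-10-21-21-4-17-3-5 9 2 18 0 1-14-4-17 9 1 38-12 0-37-39 3-28-3-19-7z"/><path data-summit="304 384" data-sink="463 277" d="M350 213l-3 1-5 13 0 38-4 15-23 21 18-6 9 0 36 23 25 8 22 2 39-5-1-47-4 0-41-31-12-6-24-5z"/><path data-summit="42 463" data-sink="81 397" d="M17 315l-1 146 17 3 51 0 25-6-3-26-4-7-22-26 13-28-12-7-27-10-29-27z"/><path data-summit="33 32" data-sink="292 87" d="M178 16l-161 0-1 82 22 7 49-47 7-2 26 2 13-12 19-9 10-1 18 6-3-10z"/><path data-summit="427 183" data-sink="463 277" d="M463 165l-14 5-21 14-16-9-42 7-11 8-11 23 34 21 24 5 12 6 41 31 4 0z"/><path data-summit="53 173" data-sink="81 397" d="M34 164l-18 1 1 117 7-4 23-3 27-9 10-8 9-13 12-10-19-25-12-22-4-4-13-5-8-11z"/><path data-summit="304 384" data-sink="238 463" d="M216 396l-12 6-9 12-8 6-20 7-16 22-11 8-7 1 0 5 157 0-4-21 0-18 5-16-7 8-6 2-32 4-10-5z"/><path data-summit="463 31" data-sink="292 87" d="M463 16l-86 0-13 27-5 17-5 6 8 0 24 10 41 2 7-5 7 0 12 8 10 4z"/><path data-summit="463 463" data-sink="388 392" d="M463 362l-37 12-8 0 3 16-1 14-18 0-9-2 3 5 4 17 21 21 5 10 0 9 38-1z"/><path data-summit="304 384" data-sink="292 87" d="M251 16l-72 0-2 16 4 10 28 10 7 5 19 21 3 0 27-13 16-2-15-5-6-6-8-20z"/><path data-summit="304 384" data-sink="292 87" d="M126 456l-16 2 0 5 22 1 1-5z"/>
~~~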